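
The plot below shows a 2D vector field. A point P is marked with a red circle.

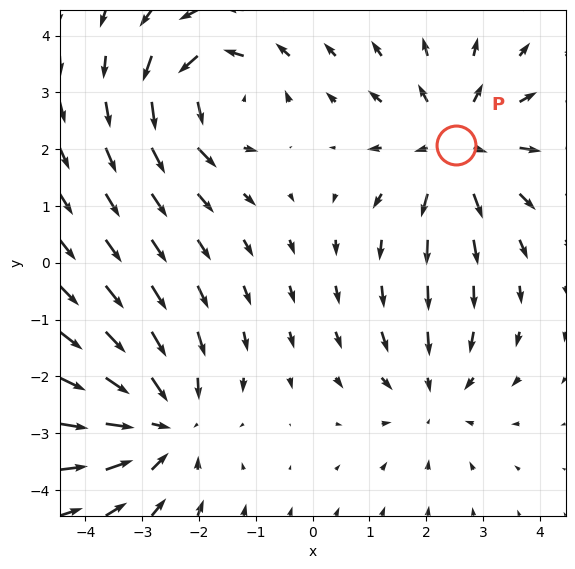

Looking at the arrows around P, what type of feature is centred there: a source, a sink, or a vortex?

source

At P (2.5, 2.1) the arrows spread outward. Divergence about +4, curl ≈0 — positive divergence with near-zero curl is a source.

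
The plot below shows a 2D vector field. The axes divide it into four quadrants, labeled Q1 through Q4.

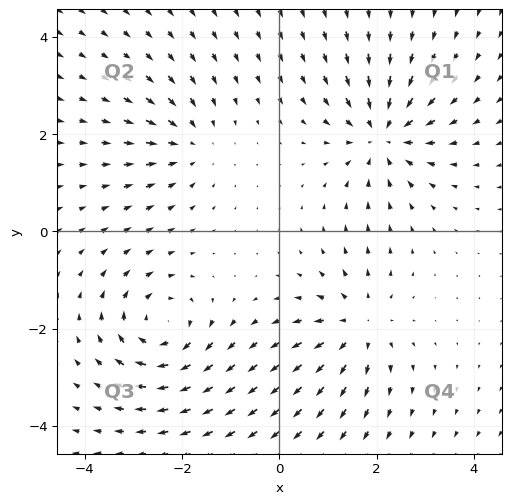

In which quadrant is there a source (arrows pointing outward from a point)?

Q4

The source sits at approximately (1.6, -1.9), which lies in quadrant Q4. The divergence there is about +5, positive as expected for a source.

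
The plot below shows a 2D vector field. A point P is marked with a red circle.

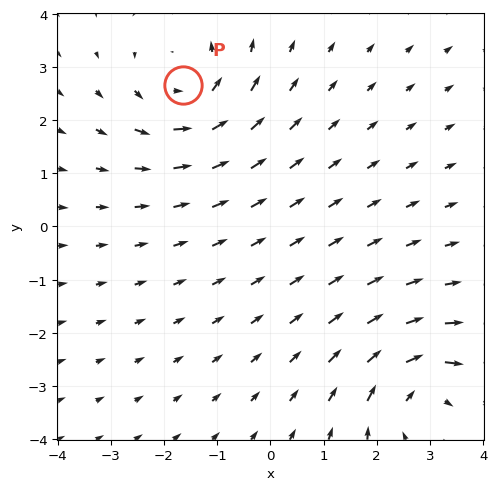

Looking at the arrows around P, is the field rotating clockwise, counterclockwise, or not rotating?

counterclockwise

Near P at (-1.6, 2.7) the arrows circulate counterclockwise. The curl (z-component) there is about +3; positive curl means counterclockwise rotation.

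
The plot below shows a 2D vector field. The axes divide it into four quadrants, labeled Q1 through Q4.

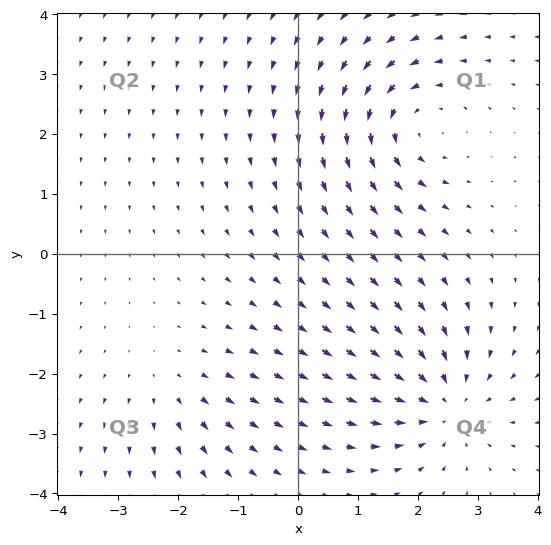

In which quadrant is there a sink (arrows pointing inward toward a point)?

The sink sits at approximately (2.4, -2.5), which lies in quadrant Q4. The divergence there is about -5, negative as expected for a sink.

Q4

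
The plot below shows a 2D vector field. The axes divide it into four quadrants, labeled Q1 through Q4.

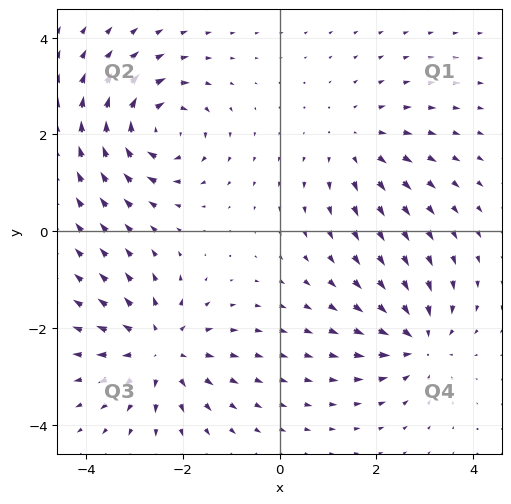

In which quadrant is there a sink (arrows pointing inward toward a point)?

The sink sits at approximately (2.9, -2.3), which lies in quadrant Q4. The divergence there is about -5, negative as expected for a sink.

Q4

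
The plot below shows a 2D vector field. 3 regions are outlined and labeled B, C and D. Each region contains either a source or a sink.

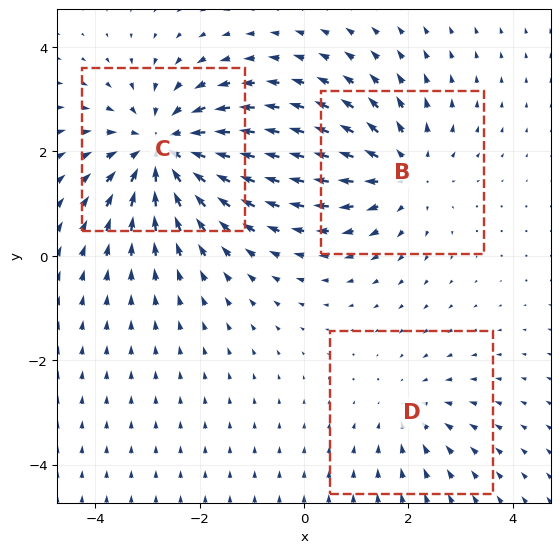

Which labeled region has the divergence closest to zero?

D

Divergence at each region's feature centre — B: about +3, C: about -4, D: about -2. Region D is closest to zero.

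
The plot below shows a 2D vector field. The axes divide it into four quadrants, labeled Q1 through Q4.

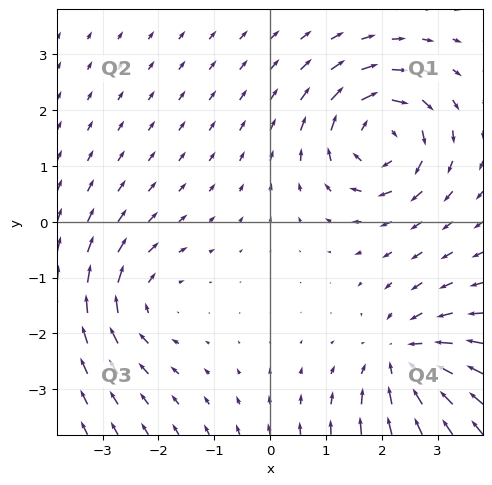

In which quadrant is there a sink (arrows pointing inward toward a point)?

Q4

The sink sits at approximately (2.4, -2.5), which lies in quadrant Q4. The divergence there is about -4, negative as expected for a sink.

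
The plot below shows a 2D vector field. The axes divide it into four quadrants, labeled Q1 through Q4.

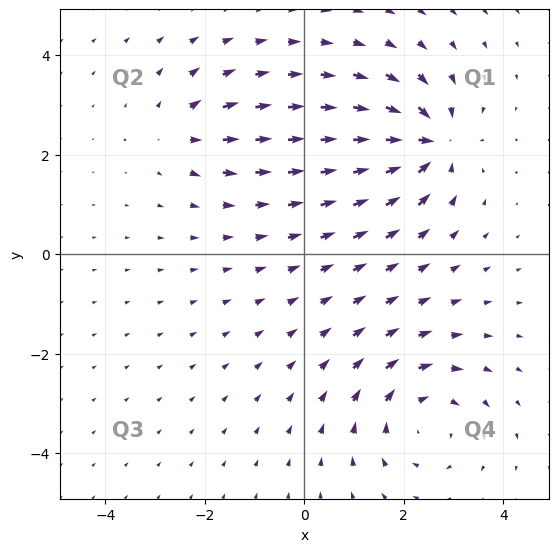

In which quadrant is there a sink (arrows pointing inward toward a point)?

Q1

The sink sits at approximately (2.5, 2.2), which lies in quadrant Q1. The divergence there is about -7, negative as expected for a sink.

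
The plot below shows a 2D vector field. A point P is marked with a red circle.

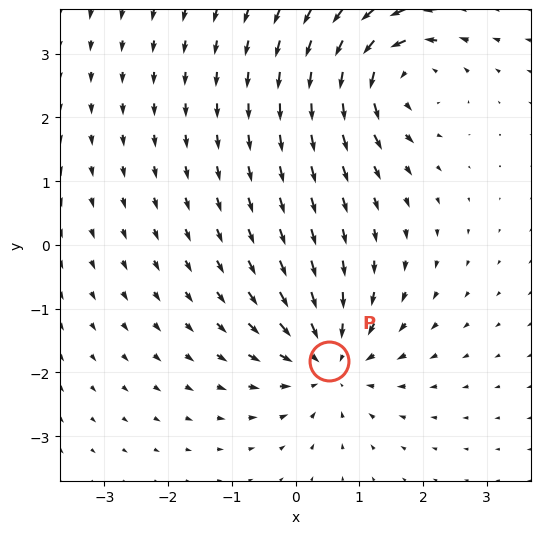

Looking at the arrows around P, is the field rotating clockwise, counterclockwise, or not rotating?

Near P at (0.5, -1.8) the arrows show no circulation. The curl there is ≈0.

not rotating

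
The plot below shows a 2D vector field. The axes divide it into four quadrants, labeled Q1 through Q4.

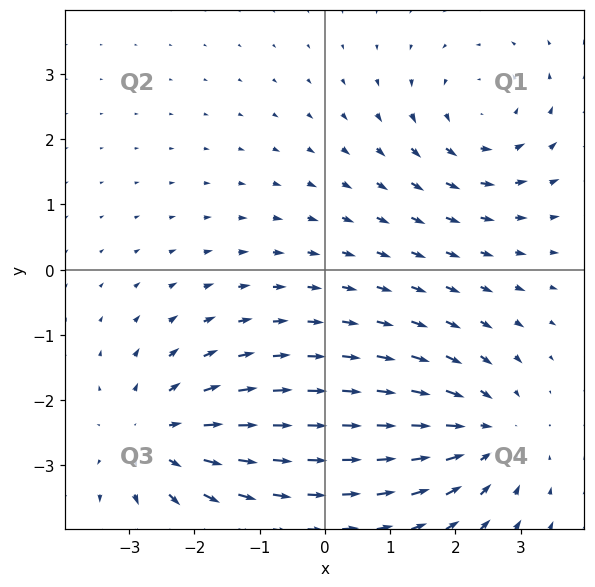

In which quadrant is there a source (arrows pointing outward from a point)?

Q3

The source sits at approximately (-2.6, -2.6), which lies in quadrant Q3. The divergence there is about +4, positive as expected for a source.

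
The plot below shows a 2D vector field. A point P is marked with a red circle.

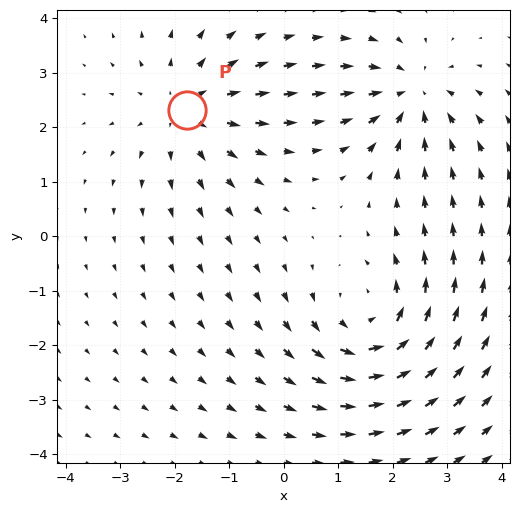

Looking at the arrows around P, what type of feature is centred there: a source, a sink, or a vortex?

At P (-1.8, 2.3) the arrows spread outward. Divergence about +3, curl ≈0 — positive divergence with near-zero curl is a source.

source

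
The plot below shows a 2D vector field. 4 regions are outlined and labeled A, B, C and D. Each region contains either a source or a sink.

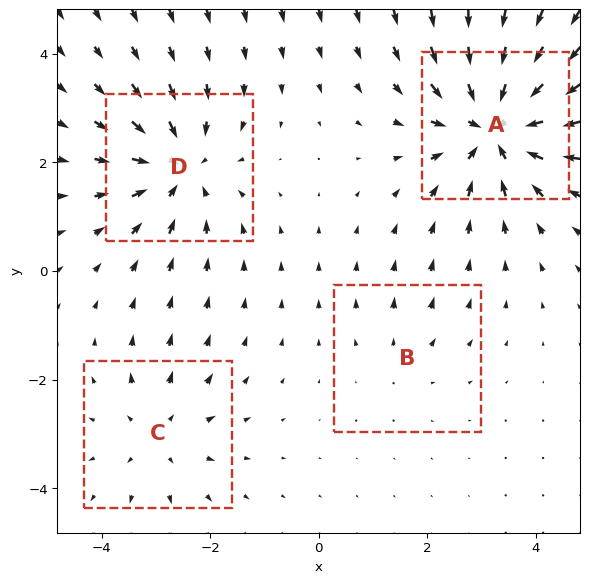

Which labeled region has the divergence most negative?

Divergence at each region's feature centre — A: about -7, B: about +2, C: about +3, D: about -5. Region A is most negative.

A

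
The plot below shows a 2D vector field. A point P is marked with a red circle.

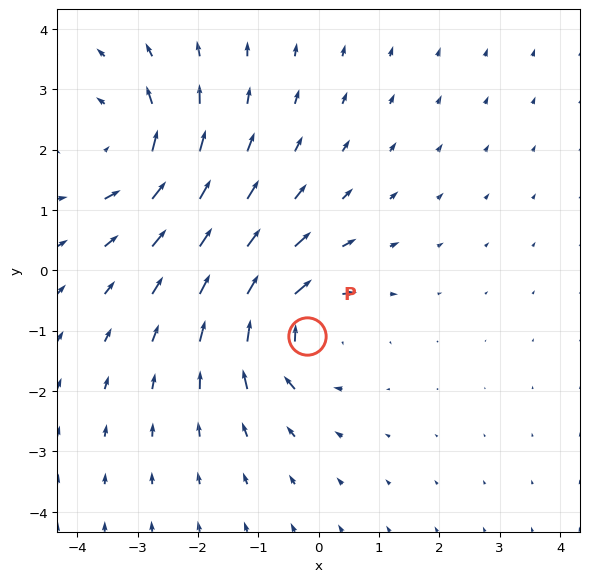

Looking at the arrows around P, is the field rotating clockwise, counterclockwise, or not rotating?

Near P at (-0.2, -1.1) the arrows circulate clockwise. The curl (z-component) there is about -6; negative curl means clockwise rotation.

clockwise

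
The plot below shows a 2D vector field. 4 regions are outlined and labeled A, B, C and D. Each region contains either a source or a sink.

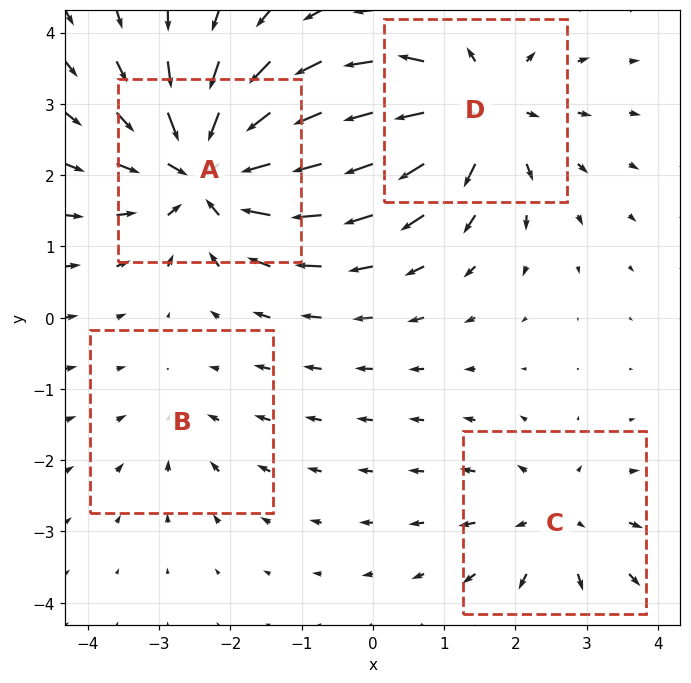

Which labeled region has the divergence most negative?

A

Divergence at each region's feature centre — A: about -7, B: about -2, C: about +4, D: about +6. Region A is most negative.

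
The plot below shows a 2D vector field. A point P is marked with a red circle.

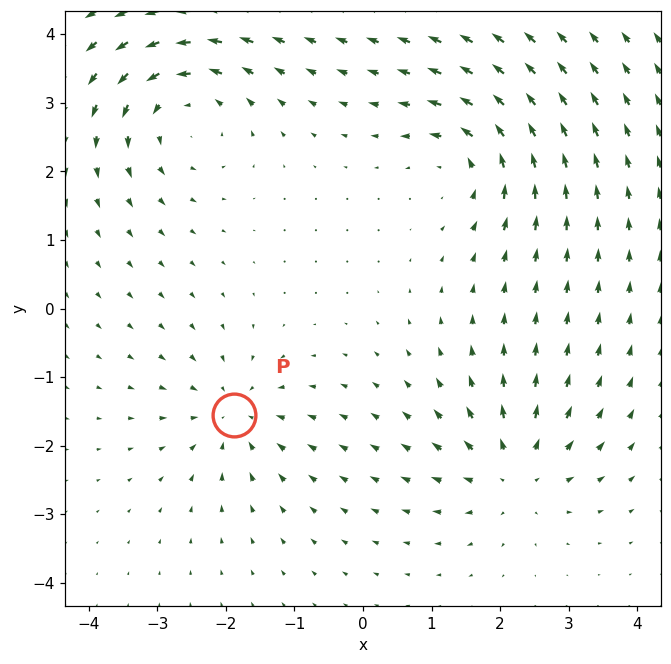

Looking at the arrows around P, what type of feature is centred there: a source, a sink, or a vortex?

At P (-1.9, -1.5) the arrows converge inward. Divergence about -4, curl ≈0 — negative divergence with near-zero curl is a sink.

sink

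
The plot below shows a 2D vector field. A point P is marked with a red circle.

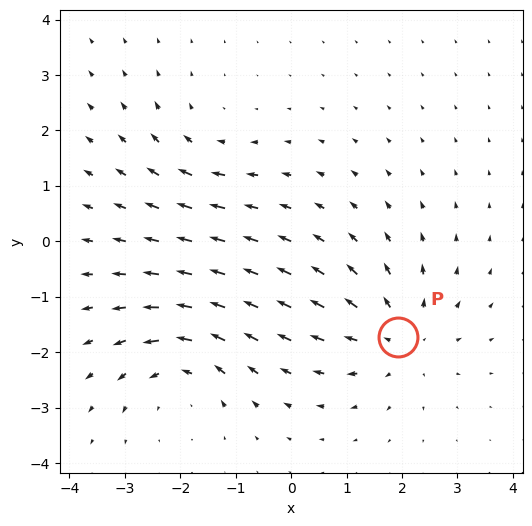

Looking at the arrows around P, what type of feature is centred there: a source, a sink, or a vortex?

At P (1.9, -1.7) the arrows spread outward. Divergence about +4, curl ≈0 — positive divergence with near-zero curl is a source.

source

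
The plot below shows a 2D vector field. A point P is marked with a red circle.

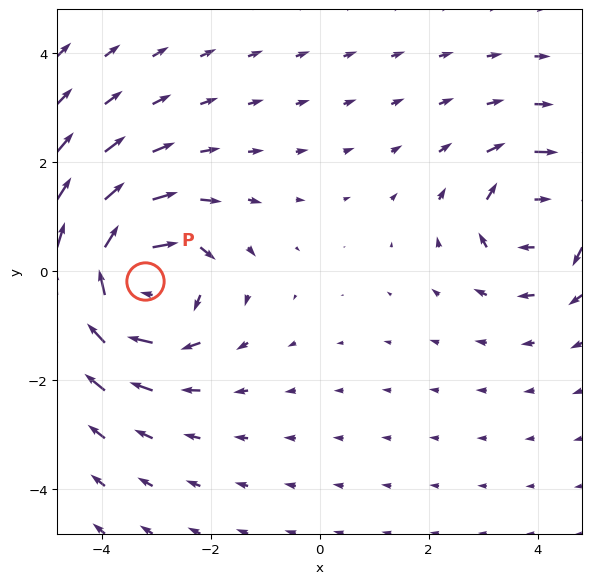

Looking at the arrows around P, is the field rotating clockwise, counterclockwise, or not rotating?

clockwise

Near P at (-3.2, -0.2) the arrows circulate clockwise. The curl (z-component) there is about -5; negative curl means clockwise rotation.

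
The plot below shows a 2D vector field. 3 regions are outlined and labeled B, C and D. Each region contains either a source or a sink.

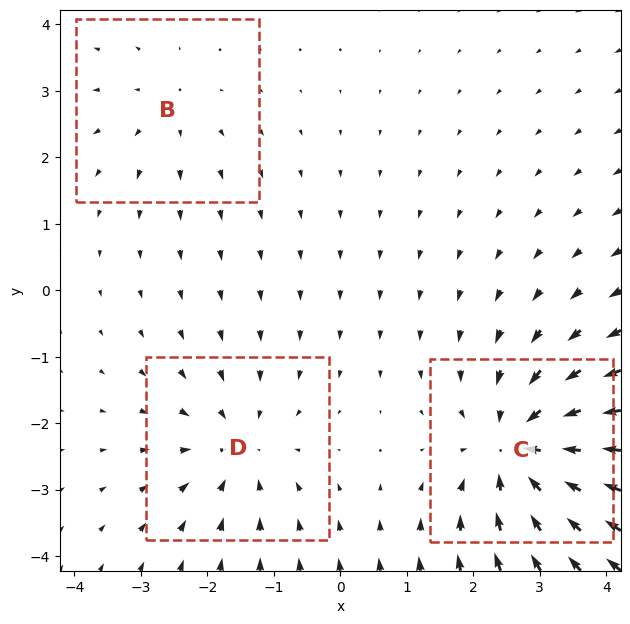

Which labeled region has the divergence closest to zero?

B

Divergence at each region's feature centre — B: about +2, C: about -5, D: about -3. Region B is closest to zero.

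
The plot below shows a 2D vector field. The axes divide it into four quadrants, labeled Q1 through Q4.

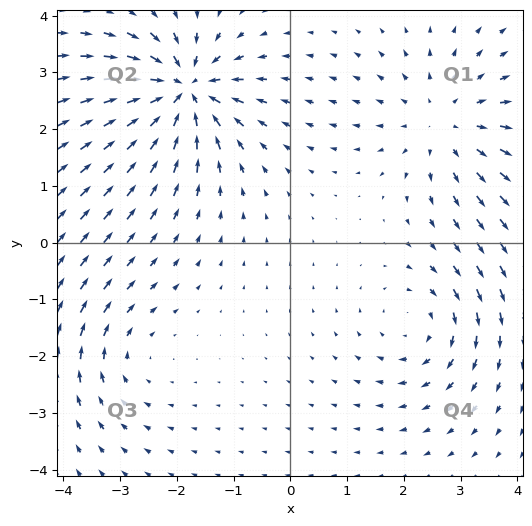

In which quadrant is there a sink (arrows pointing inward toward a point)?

The sink sits at approximately (-1.9, 2.7), which lies in quadrant Q2. The divergence there is about -7, negative as expected for a sink.

Q2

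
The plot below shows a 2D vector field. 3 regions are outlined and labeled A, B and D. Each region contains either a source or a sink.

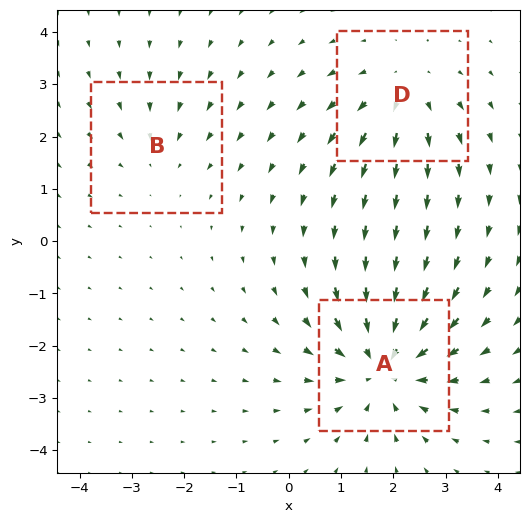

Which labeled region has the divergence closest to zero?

B

Divergence at each region's feature centre — A: about -4, B: about -2, D: about +3. Region B is closest to zero.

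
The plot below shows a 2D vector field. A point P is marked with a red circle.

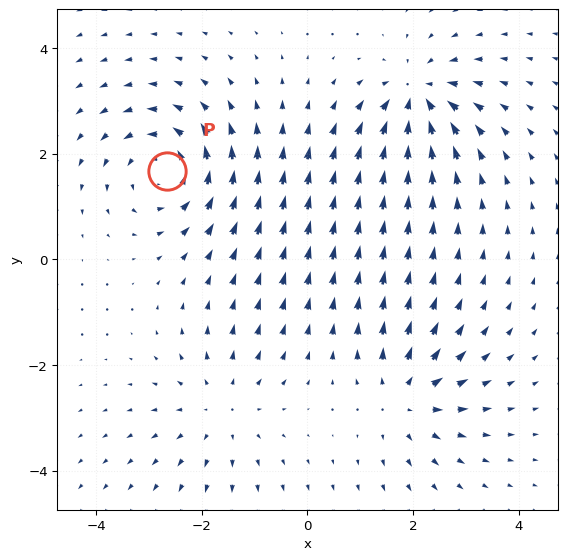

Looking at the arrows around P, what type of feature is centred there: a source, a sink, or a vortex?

vortex

At P (-2.7, 1.7) the arrows circulate counterclockwise. Divergence ≈0, curl about +5 — near-zero divergence with nonzero curl is a vortex.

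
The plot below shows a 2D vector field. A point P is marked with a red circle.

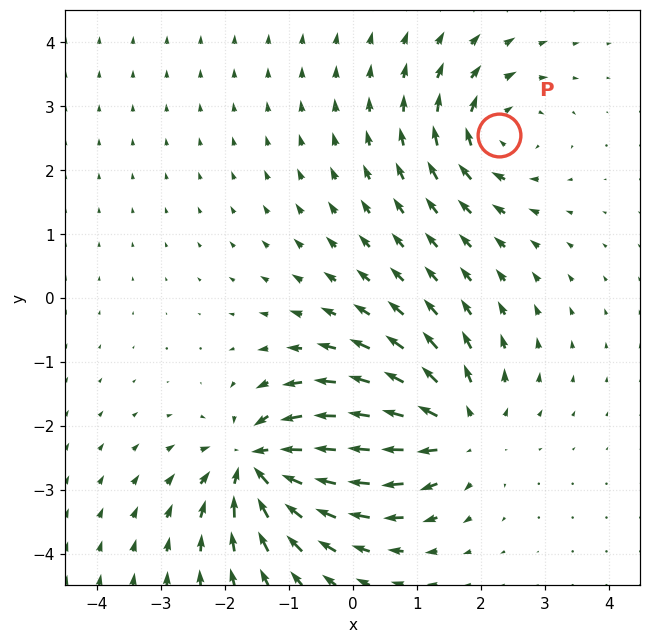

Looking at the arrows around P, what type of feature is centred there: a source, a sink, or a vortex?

vortex

At P (2.3, 2.5) the arrows circulate clockwise. Divergence ≈0, curl about -5 — near-zero divergence with nonzero curl is a vortex.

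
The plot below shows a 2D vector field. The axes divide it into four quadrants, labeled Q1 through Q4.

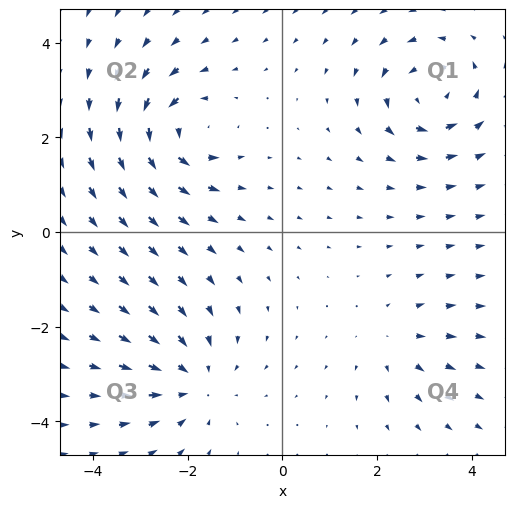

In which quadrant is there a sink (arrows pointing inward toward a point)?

Q3

The sink sits at approximately (-1.9, -3.2), which lies in quadrant Q3. The divergence there is about -4, negative as expected for a sink.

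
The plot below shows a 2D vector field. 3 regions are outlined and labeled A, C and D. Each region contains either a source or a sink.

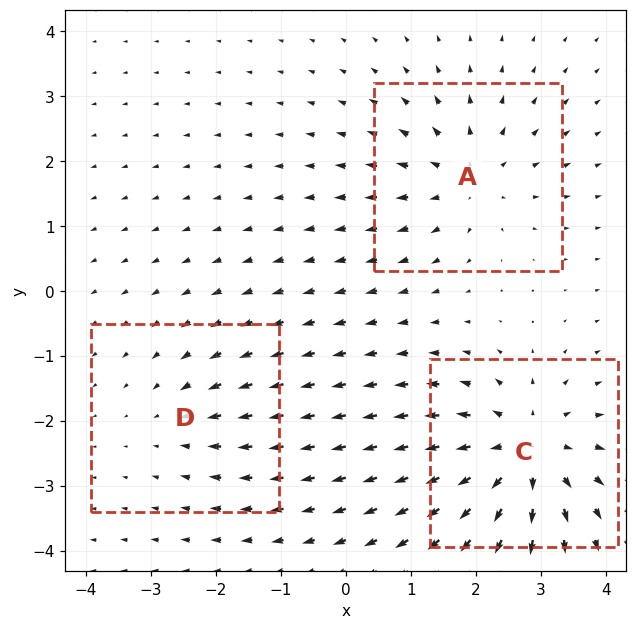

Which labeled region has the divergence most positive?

Divergence at each region's feature centre — A: about +3, C: about +5, D: about -2. Region C is most positive.

C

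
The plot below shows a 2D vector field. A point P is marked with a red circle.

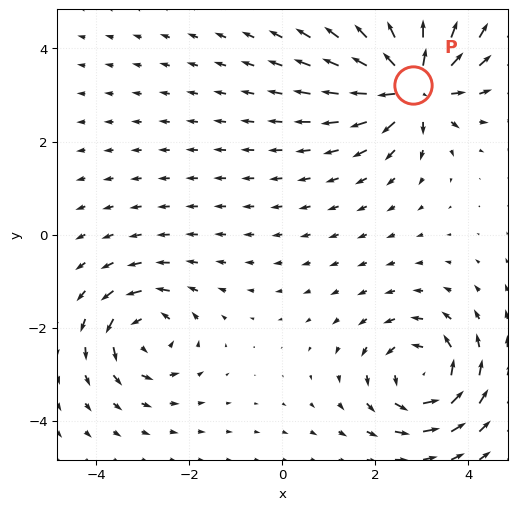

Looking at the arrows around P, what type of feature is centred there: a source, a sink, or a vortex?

At P (2.8, 3.2) the arrows spread outward. Divergence about +6, curl ≈0 — positive divergence with near-zero curl is a source.

source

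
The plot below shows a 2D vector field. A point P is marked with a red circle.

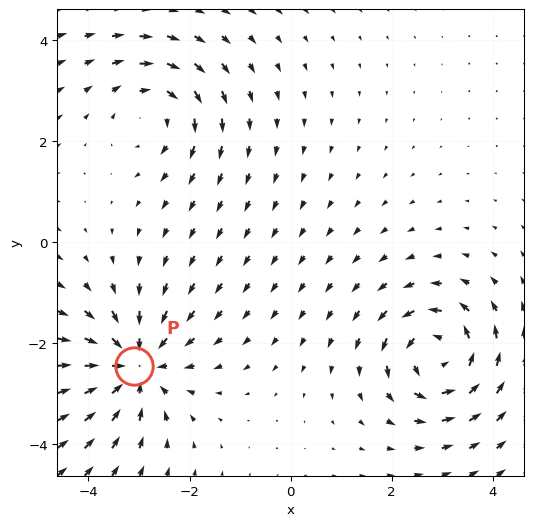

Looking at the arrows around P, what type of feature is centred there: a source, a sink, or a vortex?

At P (-3.1, -2.5) the arrows converge inward. Divergence about -5, curl ≈0 — negative divergence with near-zero curl is a sink.

sink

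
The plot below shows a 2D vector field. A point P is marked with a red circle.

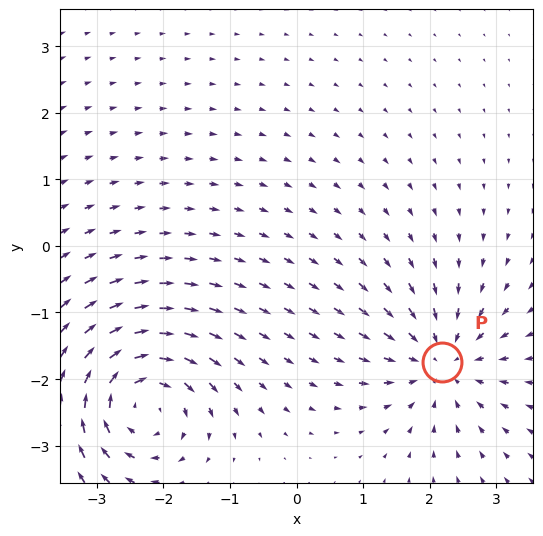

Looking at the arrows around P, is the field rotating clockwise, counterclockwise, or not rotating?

Near P at (2.2, -1.7) the arrows show no circulation. The curl there is ≈0.

not rotating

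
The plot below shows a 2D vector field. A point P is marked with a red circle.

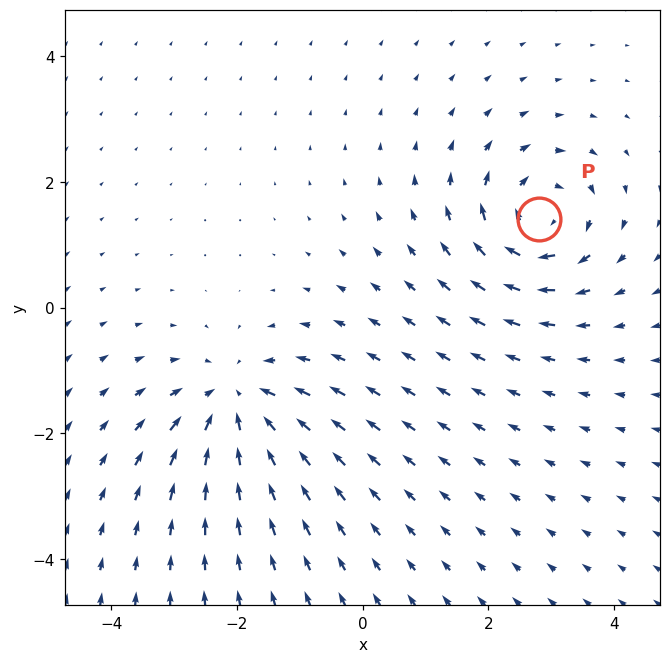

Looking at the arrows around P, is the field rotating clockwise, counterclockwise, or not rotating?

Near P at (2.8, 1.4) the arrows circulate clockwise. The curl (z-component) there is about -4; negative curl means clockwise rotation.

clockwise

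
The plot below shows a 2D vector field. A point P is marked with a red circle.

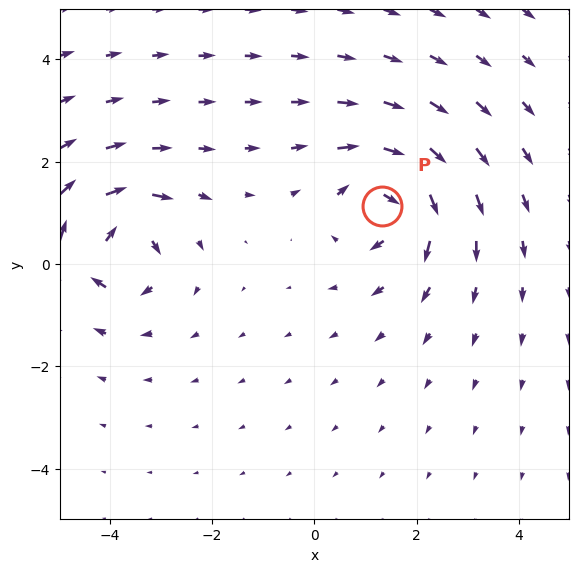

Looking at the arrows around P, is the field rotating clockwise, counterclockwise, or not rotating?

Near P at (1.3, 1.1) the arrows circulate clockwise. The curl (z-component) there is about -5; negative curl means clockwise rotation.

clockwise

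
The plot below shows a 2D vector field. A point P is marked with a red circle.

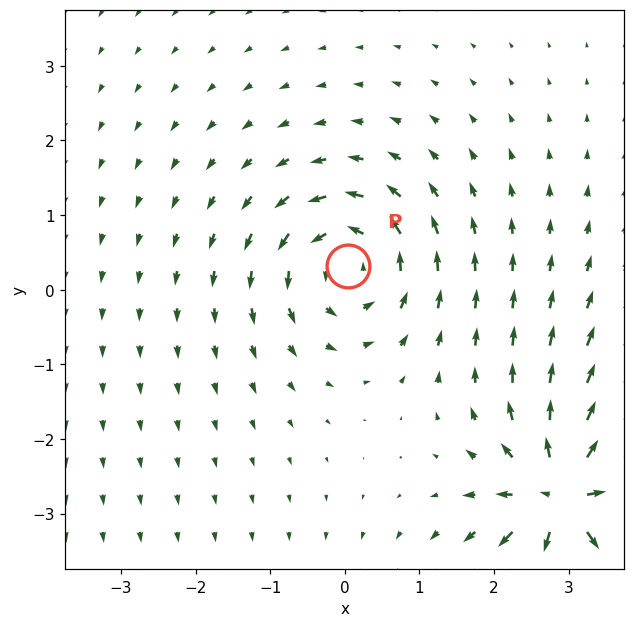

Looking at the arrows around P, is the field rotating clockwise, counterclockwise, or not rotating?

Near P at (0.0, 0.3) the arrows circulate counterclockwise. The curl (z-component) there is about +4; positive curl means counterclockwise rotation.

counterclockwise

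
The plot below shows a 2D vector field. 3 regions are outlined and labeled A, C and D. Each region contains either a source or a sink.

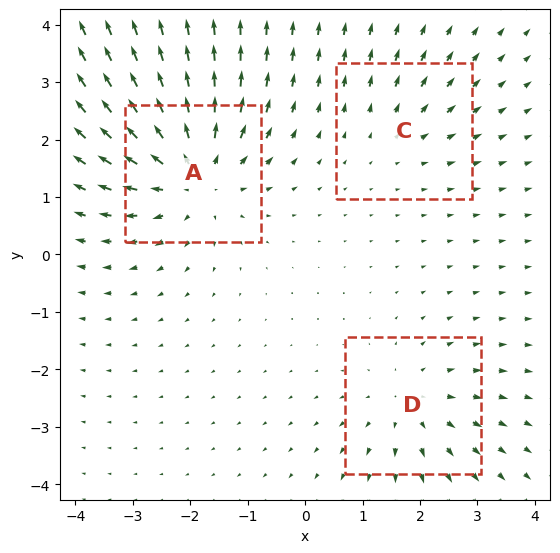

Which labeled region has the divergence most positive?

A

Divergence at each region's feature centre — A: about +5, C: about +2, D: about +3. Region A is most positive.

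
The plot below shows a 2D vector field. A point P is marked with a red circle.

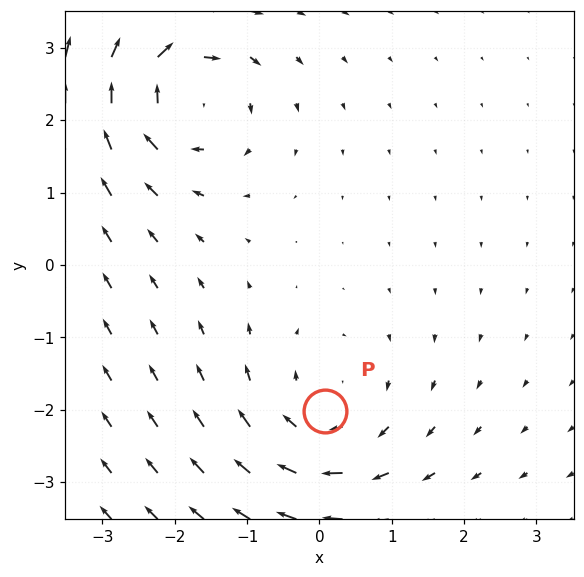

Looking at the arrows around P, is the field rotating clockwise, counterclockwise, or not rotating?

Near P at (0.1, -2.0) the arrows circulate clockwise. The curl (z-component) there is about -3; negative curl means clockwise rotation.

clockwise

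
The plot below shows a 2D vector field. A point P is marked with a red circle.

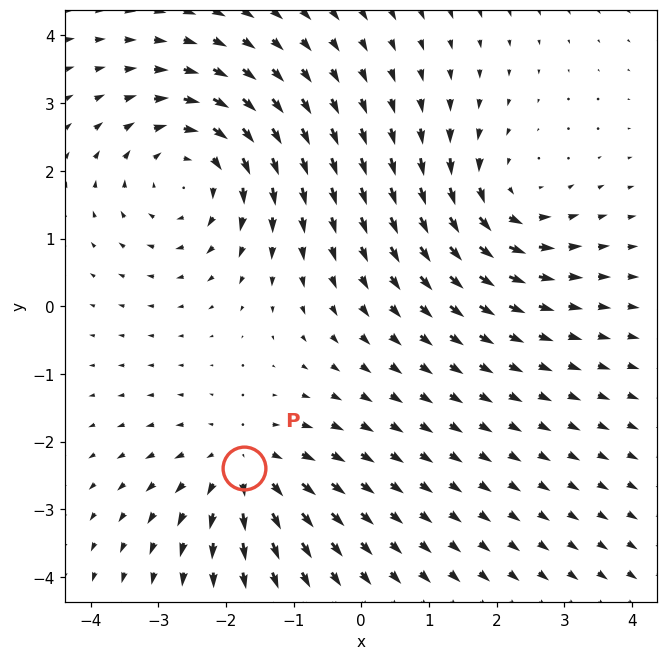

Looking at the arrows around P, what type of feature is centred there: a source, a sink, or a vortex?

At P (-1.7, -2.4) the arrows spread outward. Divergence about +3, curl ≈0 — positive divergence with near-zero curl is a source.

source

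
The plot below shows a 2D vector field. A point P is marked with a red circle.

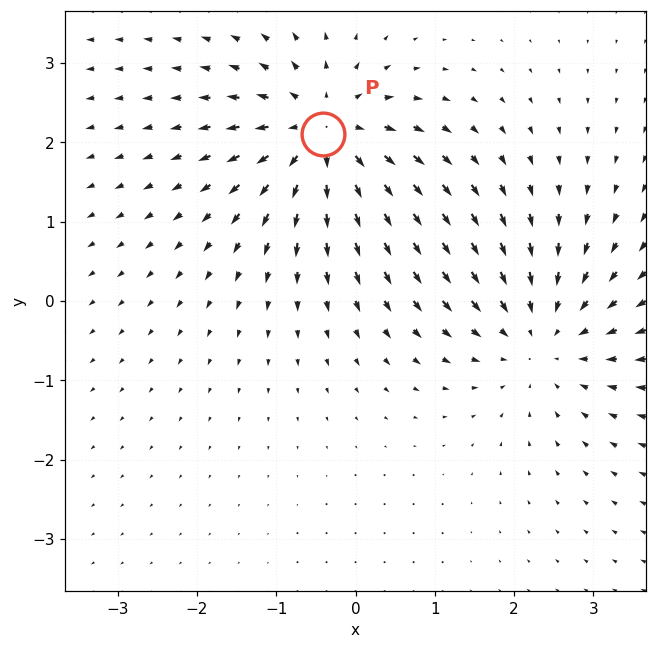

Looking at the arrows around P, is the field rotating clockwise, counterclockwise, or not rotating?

Near P at (-0.4, 2.1) the arrows show no circulation. The curl there is ≈0.

not rotating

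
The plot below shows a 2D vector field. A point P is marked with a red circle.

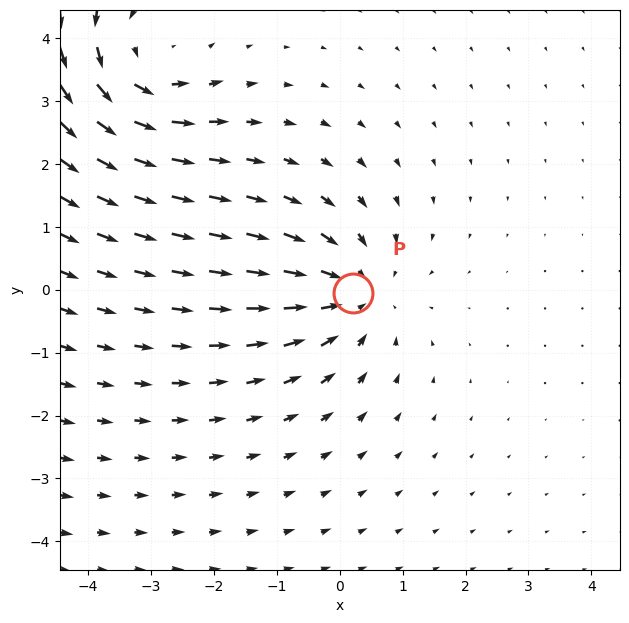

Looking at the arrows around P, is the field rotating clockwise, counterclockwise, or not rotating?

Near P at (0.2, -0.1) the arrows show no circulation. The curl there is ≈0.

not rotating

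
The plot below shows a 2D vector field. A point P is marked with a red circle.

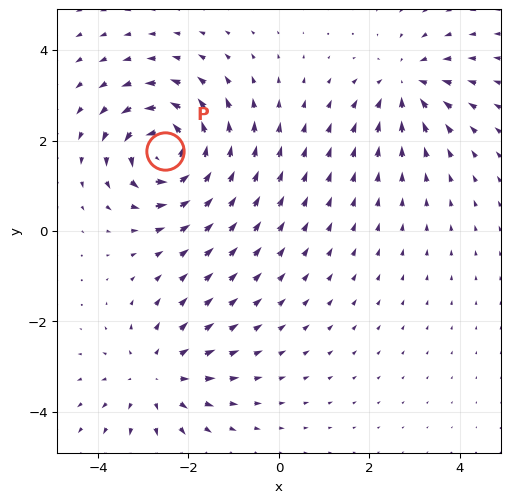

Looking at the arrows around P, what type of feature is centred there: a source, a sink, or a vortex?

At P (-2.5, 1.8) the arrows circulate counterclockwise. Divergence ≈0, curl about +6 — near-zero divergence with nonzero curl is a vortex.

vortex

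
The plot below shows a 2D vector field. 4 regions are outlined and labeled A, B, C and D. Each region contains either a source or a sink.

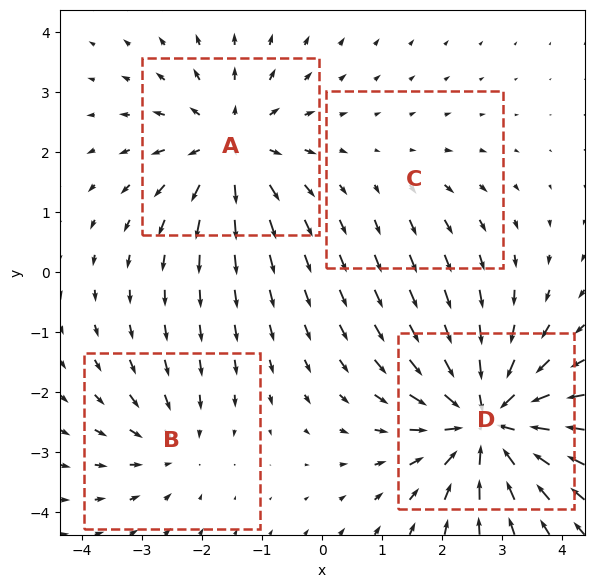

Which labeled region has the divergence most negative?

Divergence at each region's feature centre — A: about +5, B: about -3, C: about +2, D: about -7. Region D is most negative.

D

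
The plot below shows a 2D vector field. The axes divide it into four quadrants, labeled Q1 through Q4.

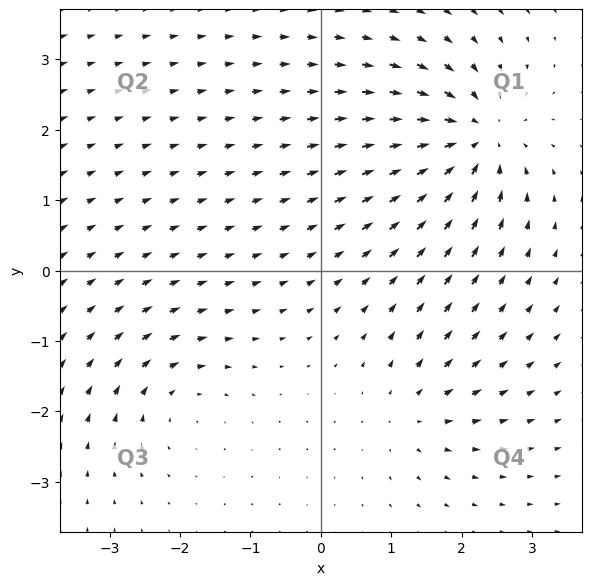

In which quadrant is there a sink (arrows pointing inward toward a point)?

Q1

The sink sits at approximately (2.2, 1.9), which lies in quadrant Q1. The divergence there is about -7, negative as expected for a sink.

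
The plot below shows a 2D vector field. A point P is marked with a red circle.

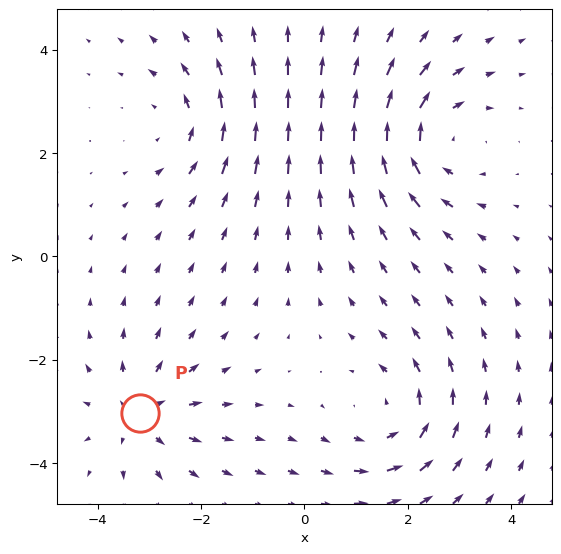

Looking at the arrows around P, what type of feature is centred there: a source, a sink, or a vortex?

source

At P (-3.2, -3.0) the arrows spread outward. Divergence about +3, curl ≈0 — positive divergence with near-zero curl is a source.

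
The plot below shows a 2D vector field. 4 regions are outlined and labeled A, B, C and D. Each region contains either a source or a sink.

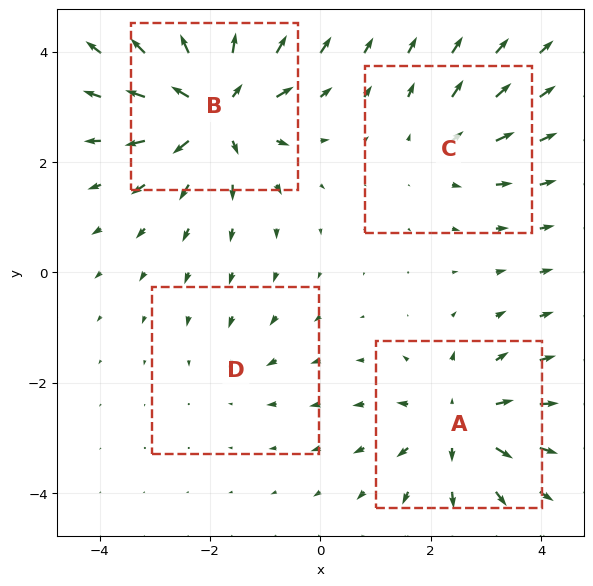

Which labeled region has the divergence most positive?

B

Divergence at each region's feature centre — A: about +5, B: about +8, C: about +3, D: about -2. Region B is most positive.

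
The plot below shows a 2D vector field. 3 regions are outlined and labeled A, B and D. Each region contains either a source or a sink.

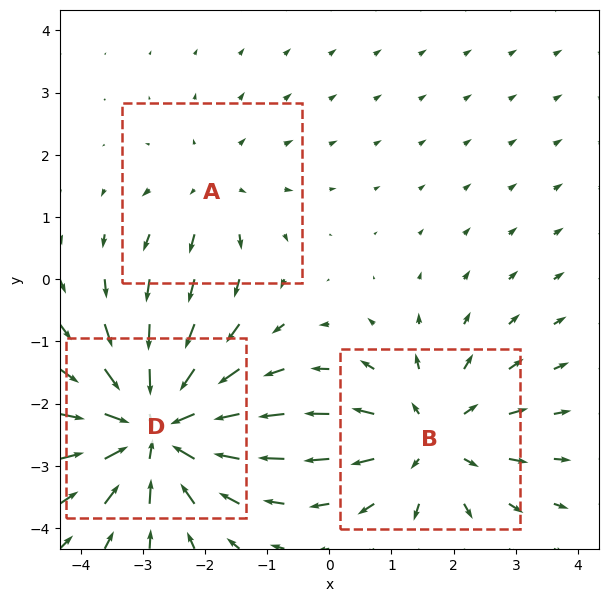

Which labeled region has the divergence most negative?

D

Divergence at each region's feature centre — A: about +2, B: about +3, D: about -4. Region D is most negative.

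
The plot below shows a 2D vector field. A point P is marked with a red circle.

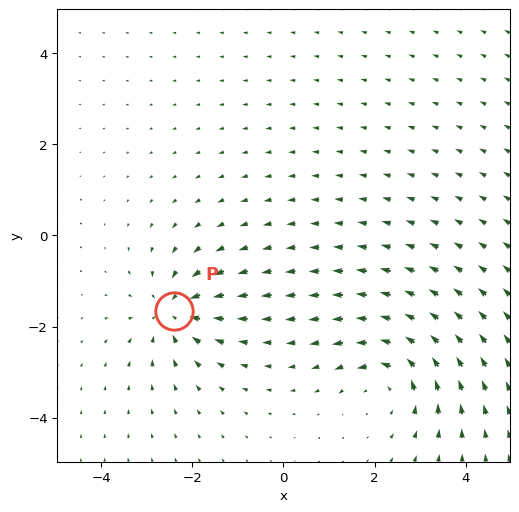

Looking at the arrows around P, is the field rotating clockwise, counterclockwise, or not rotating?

not rotating

Near P at (-2.4, -1.7) the arrows show no circulation. The curl there is ≈0.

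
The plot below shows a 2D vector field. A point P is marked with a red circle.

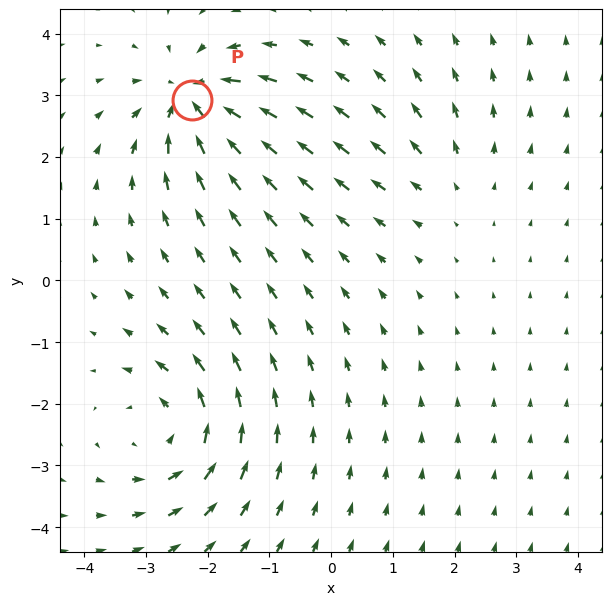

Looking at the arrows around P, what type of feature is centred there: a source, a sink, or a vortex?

At P (-2.3, 2.9) the arrows converge inward. Divergence about -7, curl ≈0 — negative divergence with near-zero curl is a sink.

sink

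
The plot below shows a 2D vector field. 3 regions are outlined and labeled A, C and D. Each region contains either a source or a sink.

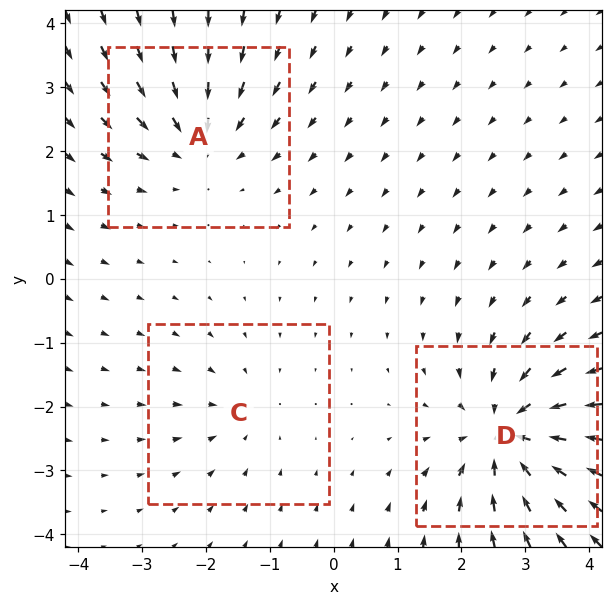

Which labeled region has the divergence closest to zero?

Divergence at each region's feature centre — A: about -3, C: about -2, D: about -5. Region C is closest to zero.

C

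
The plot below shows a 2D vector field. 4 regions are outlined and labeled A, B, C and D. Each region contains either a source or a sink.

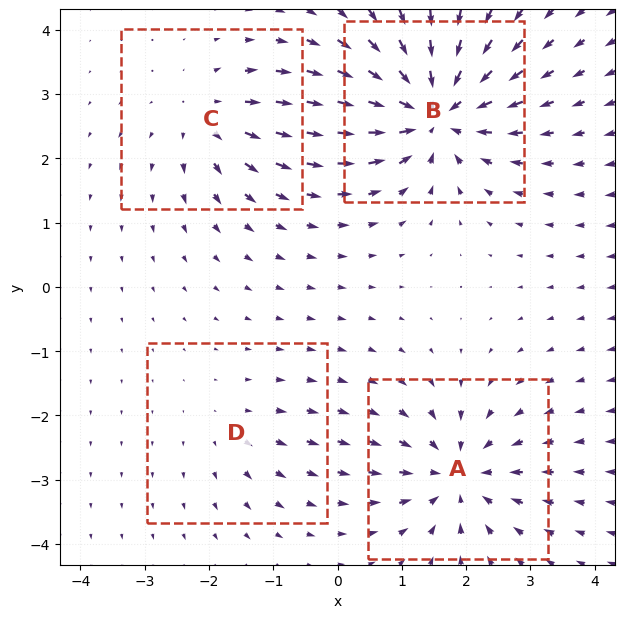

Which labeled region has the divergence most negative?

B

Divergence at each region's feature centre — A: about -6, B: about -8, C: about +4, D: about +2. Region B is most negative.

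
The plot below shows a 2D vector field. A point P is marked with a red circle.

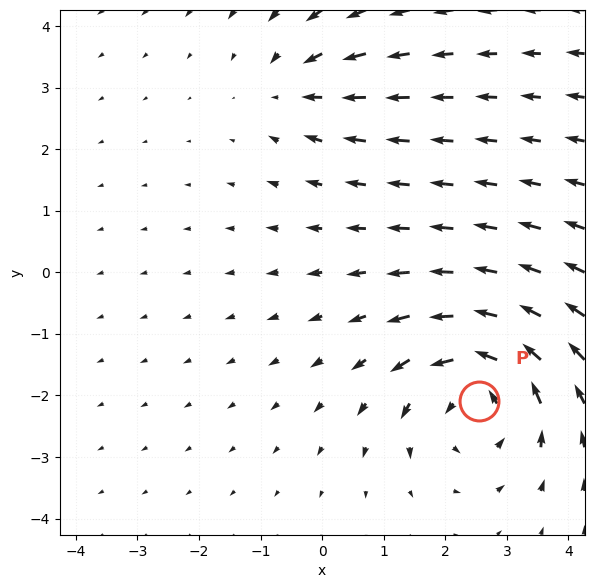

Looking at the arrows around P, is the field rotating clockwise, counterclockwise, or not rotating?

counterclockwise

Near P at (2.5, -2.1) the arrows circulate counterclockwise. The curl (z-component) there is about +5; positive curl means counterclockwise rotation.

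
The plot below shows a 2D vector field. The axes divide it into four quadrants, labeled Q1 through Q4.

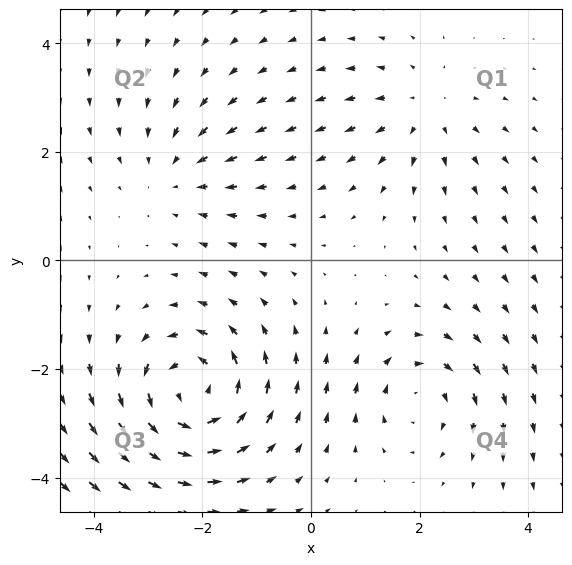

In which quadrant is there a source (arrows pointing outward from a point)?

The source sits at approximately (2.1, 2.8), which lies in quadrant Q1. The divergence there is about +3, positive as expected for a source.

Q1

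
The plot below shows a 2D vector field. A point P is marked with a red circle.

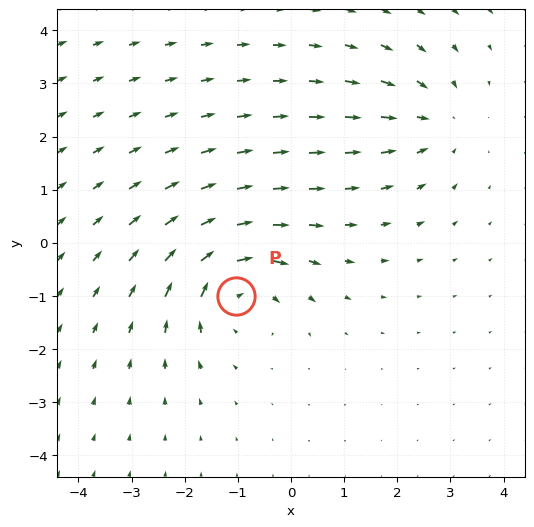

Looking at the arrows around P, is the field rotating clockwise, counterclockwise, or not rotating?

Near P at (-1.0, -1.0) the arrows circulate clockwise. The curl (z-component) there is about -4; negative curl means clockwise rotation.

clockwise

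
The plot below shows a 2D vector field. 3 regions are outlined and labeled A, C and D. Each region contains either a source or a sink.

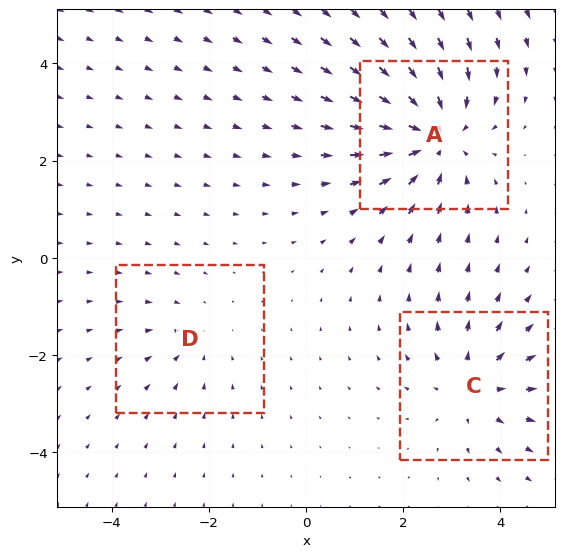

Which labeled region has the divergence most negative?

Divergence at each region's feature centre — A: about -5, C: about +3, D: about -2. Region A is most negative.

A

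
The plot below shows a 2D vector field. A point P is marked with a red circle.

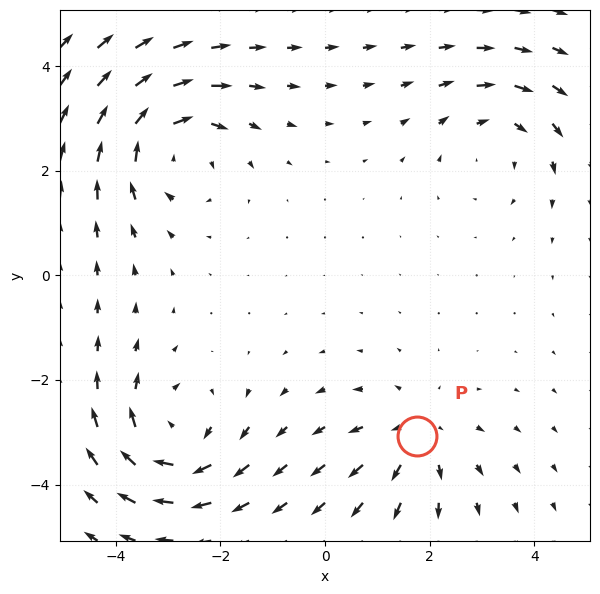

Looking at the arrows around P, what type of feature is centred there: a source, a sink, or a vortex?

source

At P (1.8, -3.1) the arrows spread outward. Divergence about +3, curl ≈0 — positive divergence with near-zero curl is a source.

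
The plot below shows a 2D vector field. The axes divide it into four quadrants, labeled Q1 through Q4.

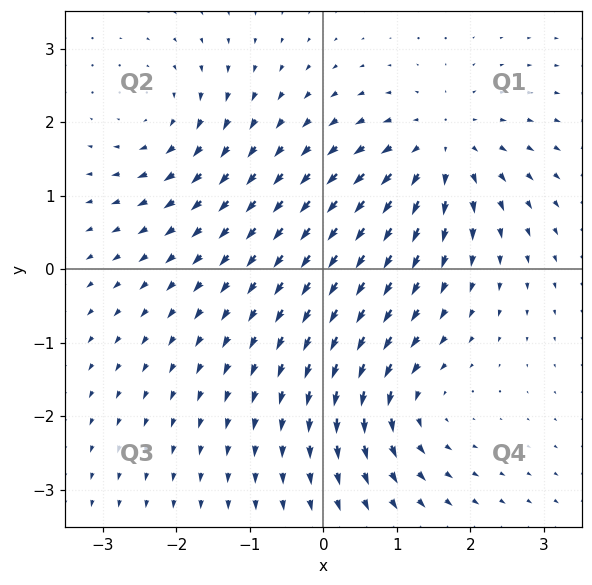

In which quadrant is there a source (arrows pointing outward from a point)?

Q1

The source sits at approximately (1.6, 1.6), which lies in quadrant Q1. The divergence there is about +4, positive as expected for a source.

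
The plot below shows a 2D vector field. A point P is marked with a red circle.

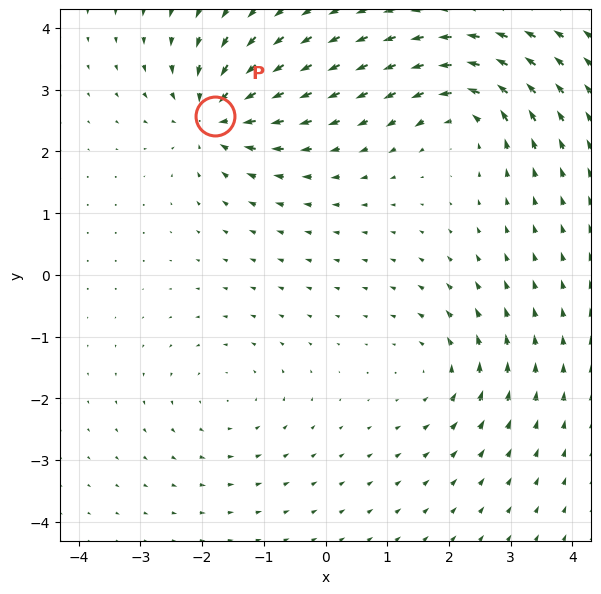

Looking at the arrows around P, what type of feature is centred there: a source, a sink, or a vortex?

sink

At P (-1.8, 2.6) the arrows converge inward. Divergence about -7, curl ≈0 — negative divergence with near-zero curl is a sink.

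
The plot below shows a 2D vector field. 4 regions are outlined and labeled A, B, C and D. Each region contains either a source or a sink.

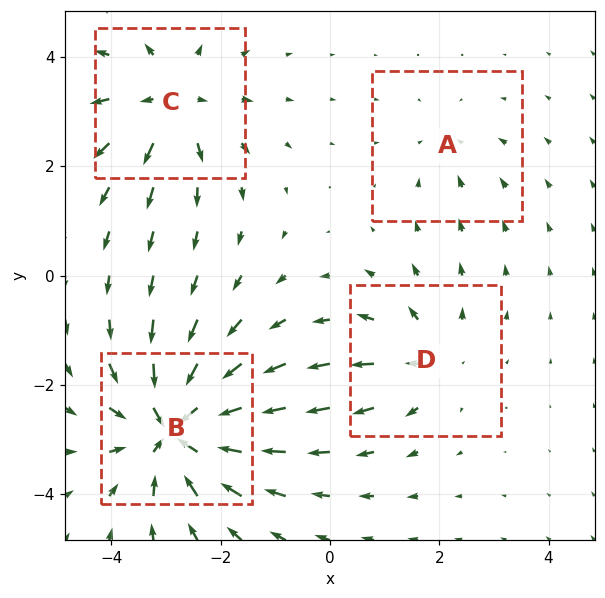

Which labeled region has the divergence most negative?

B

Divergence at each region's feature centre — A: about -2, B: about -8, C: about +5, D: about +4. Region B is most negative.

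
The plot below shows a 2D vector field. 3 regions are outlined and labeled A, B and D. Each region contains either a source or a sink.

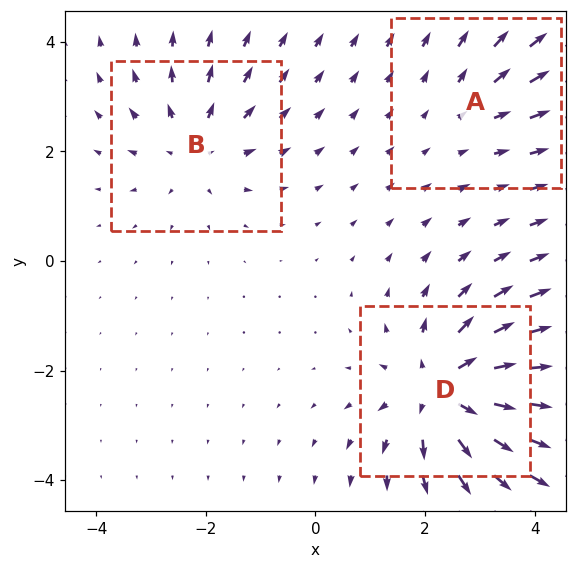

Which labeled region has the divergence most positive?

Divergence at each region's feature centre — A: about +2, B: about +3, D: about +5. Region D is most positive.

D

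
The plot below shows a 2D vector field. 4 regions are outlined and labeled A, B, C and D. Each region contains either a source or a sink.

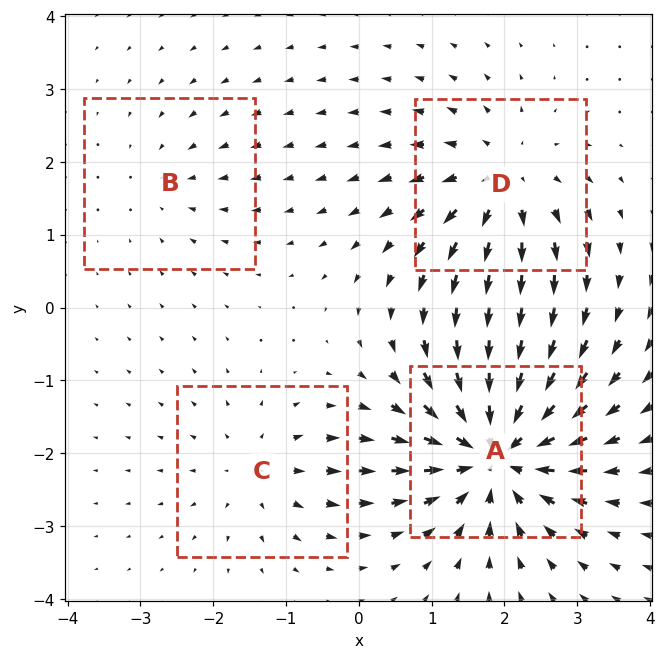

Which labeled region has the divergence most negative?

A

Divergence at each region's feature centre — A: about -8, B: about -2, C: about +3, D: about +5. Region A is most negative.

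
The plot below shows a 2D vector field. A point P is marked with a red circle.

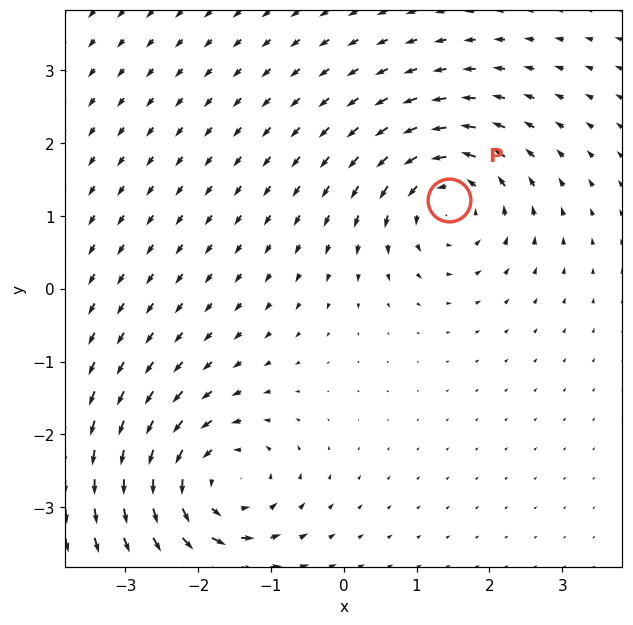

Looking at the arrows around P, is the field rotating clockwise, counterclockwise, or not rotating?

counterclockwise

Near P at (1.4, 1.2) the arrows circulate counterclockwise. The curl (z-component) there is about +5; positive curl means counterclockwise rotation.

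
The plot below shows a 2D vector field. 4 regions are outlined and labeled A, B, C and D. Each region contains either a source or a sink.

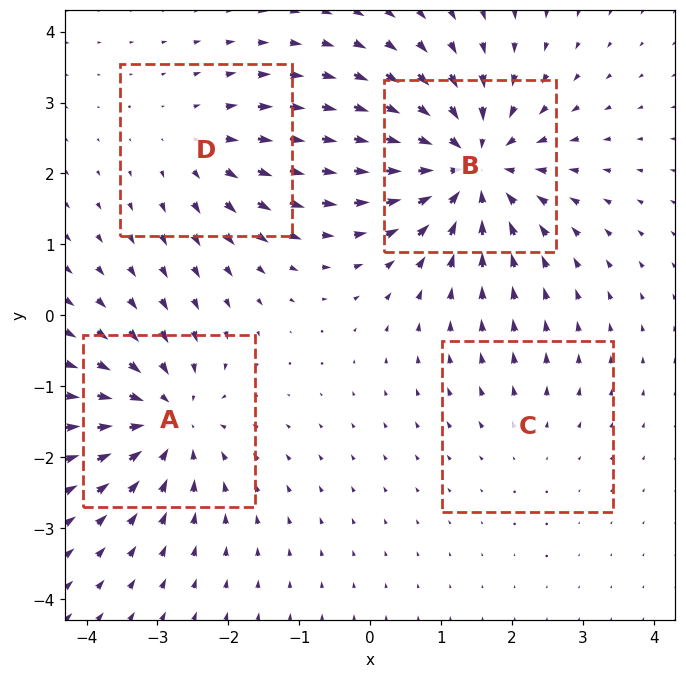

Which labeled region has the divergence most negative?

B

Divergence at each region's feature centre — A: about -6, B: about -7, C: about +2, D: about +3. Region B is most negative.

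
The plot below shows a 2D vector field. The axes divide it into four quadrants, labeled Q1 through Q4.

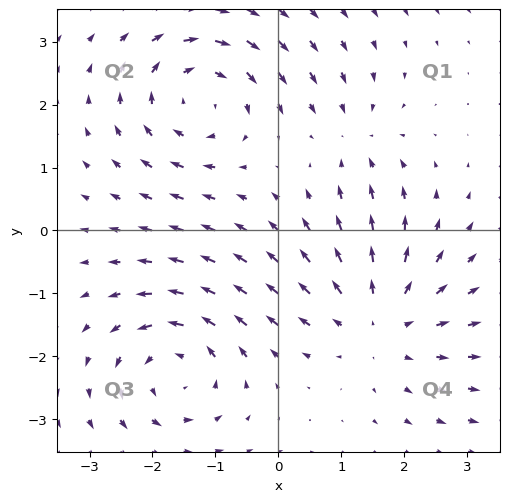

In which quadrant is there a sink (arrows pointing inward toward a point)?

The sink sits at approximately (1.2, 1.4), which lies in quadrant Q1. The divergence there is about -3, negative as expected for a sink.

Q1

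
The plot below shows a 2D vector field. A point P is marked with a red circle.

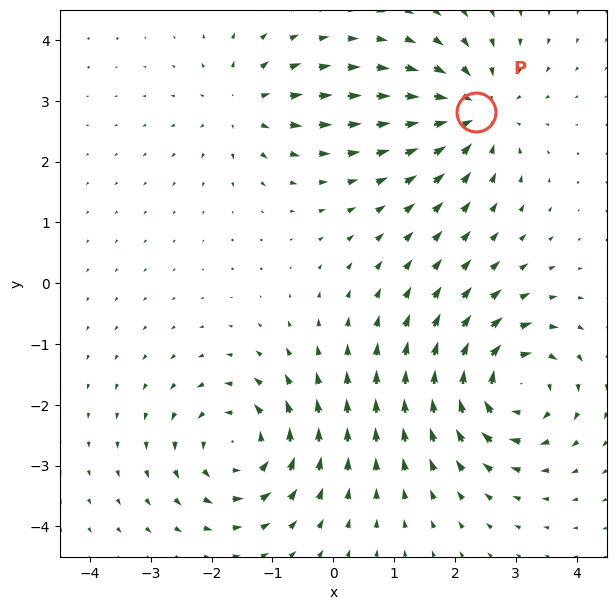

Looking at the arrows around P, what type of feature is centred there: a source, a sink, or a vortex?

At P (2.3, 2.8) the arrows converge inward. Divergence about -5, curl ≈0 — negative divergence with near-zero curl is a sink.

sink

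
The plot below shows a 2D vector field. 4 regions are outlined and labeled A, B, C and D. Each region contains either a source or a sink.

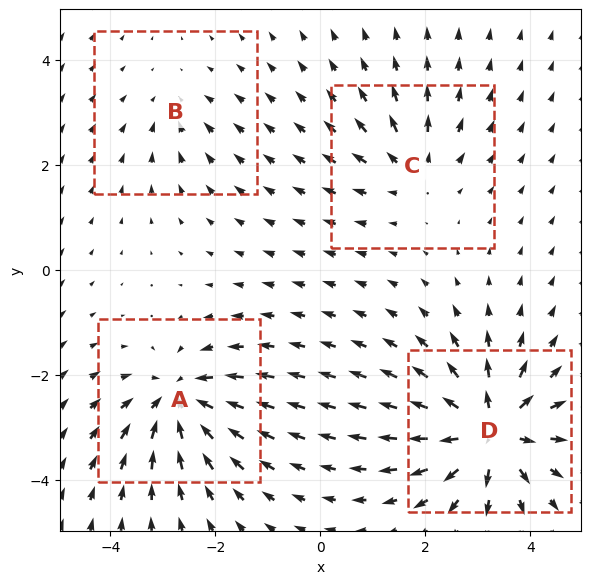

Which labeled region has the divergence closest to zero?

B

Divergence at each region's feature centre — A: about -6, B: about -3, C: about +4, D: about +8. Region B is closest to zero.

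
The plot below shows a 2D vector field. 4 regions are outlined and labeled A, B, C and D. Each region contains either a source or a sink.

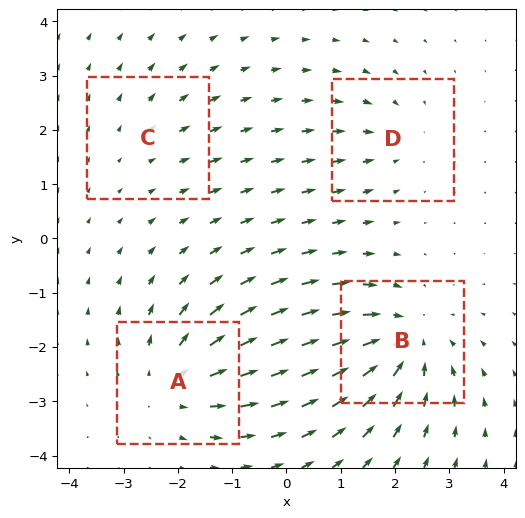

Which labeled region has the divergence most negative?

B

Divergence at each region's feature centre — A: about +5, B: about -6, C: about +2, D: about -3. Region B is most negative.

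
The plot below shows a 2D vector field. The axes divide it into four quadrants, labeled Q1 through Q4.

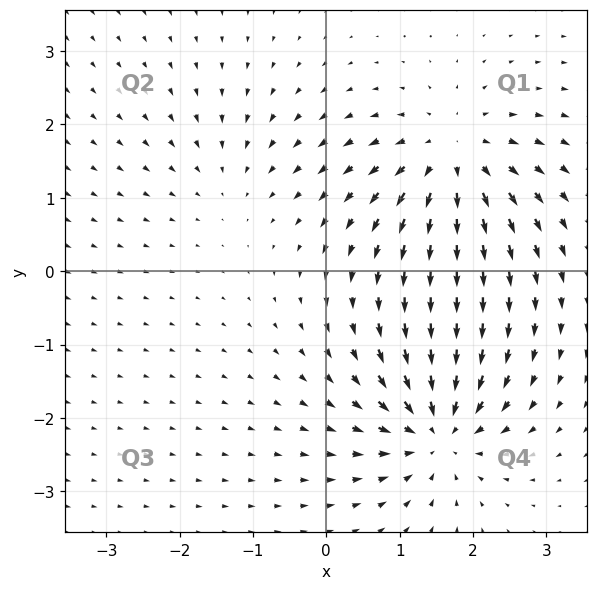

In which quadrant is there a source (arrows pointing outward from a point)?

The source sits at approximately (1.7, 1.6), which lies in quadrant Q1. The divergence there is about +6, positive as expected for a source.

Q1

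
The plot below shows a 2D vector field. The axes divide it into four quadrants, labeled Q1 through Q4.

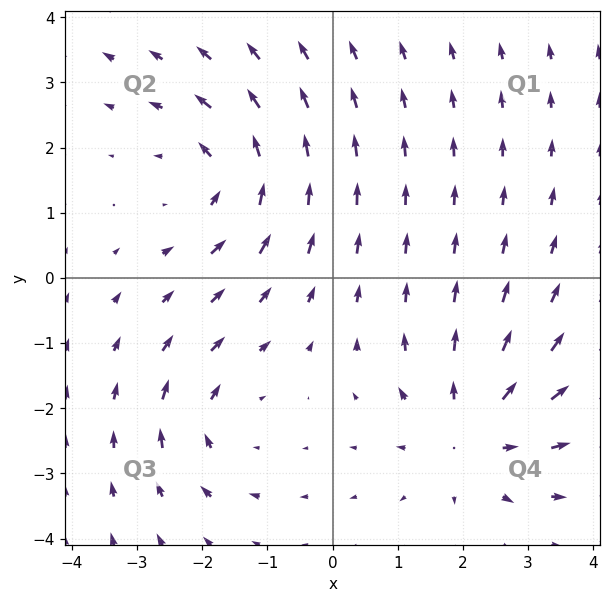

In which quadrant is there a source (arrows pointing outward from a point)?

The source sits at approximately (2.1, -2.4), which lies in quadrant Q4. The divergence there is about +4, positive as expected for a source.

Q4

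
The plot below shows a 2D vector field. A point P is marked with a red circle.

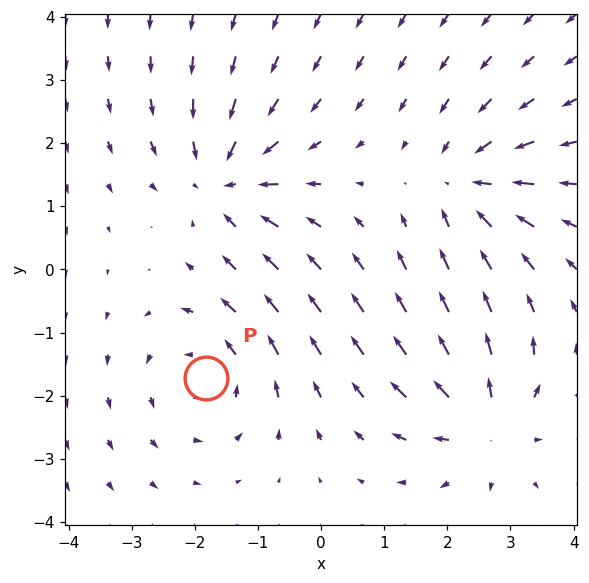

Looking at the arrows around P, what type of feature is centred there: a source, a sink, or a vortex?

vortex

At P (-1.8, -1.7) the arrows circulate counterclockwise. Divergence ≈0, curl about +3 — near-zero divergence with nonzero curl is a vortex.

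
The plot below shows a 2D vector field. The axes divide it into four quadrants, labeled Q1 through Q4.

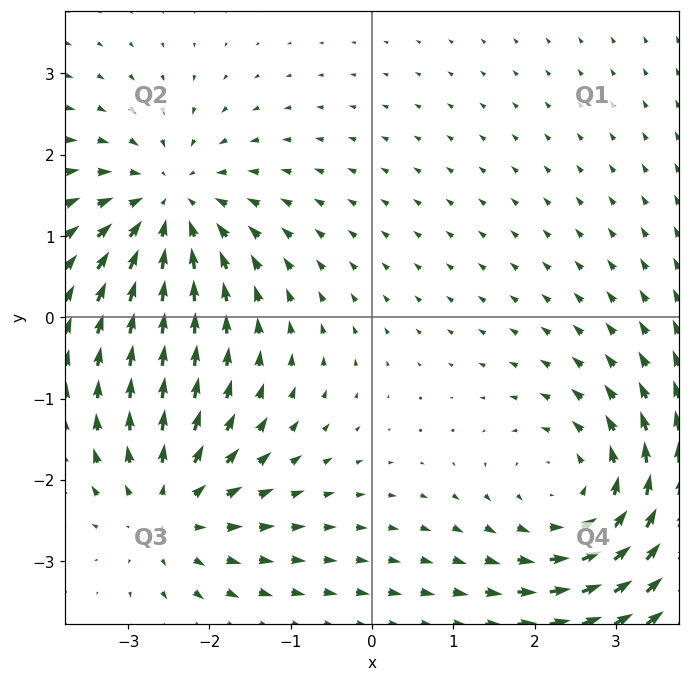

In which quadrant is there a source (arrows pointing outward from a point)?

The source sits at approximately (-2.5, -2.4), which lies in quadrant Q3. The divergence there is about +3, positive as expected for a source.

Q3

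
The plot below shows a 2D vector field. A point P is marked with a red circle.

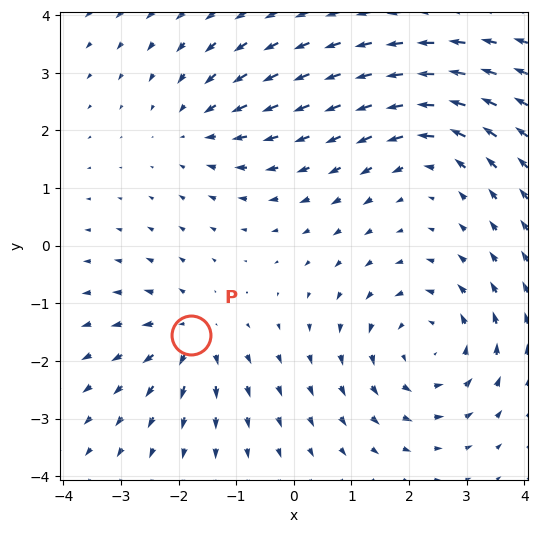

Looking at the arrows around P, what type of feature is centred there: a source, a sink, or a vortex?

source

At P (-1.8, -1.6) the arrows spread outward. Divergence about +4, curl ≈0 — positive divergence with near-zero curl is a source.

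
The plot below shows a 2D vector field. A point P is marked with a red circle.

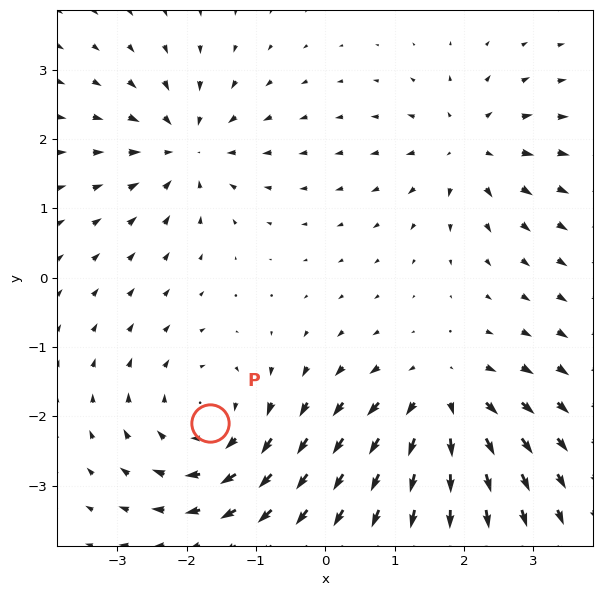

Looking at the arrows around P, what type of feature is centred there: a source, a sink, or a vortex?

vortex

At P (-1.7, -2.1) the arrows circulate clockwise. Divergence ≈0, curl about -4 — near-zero divergence with nonzero curl is a vortex.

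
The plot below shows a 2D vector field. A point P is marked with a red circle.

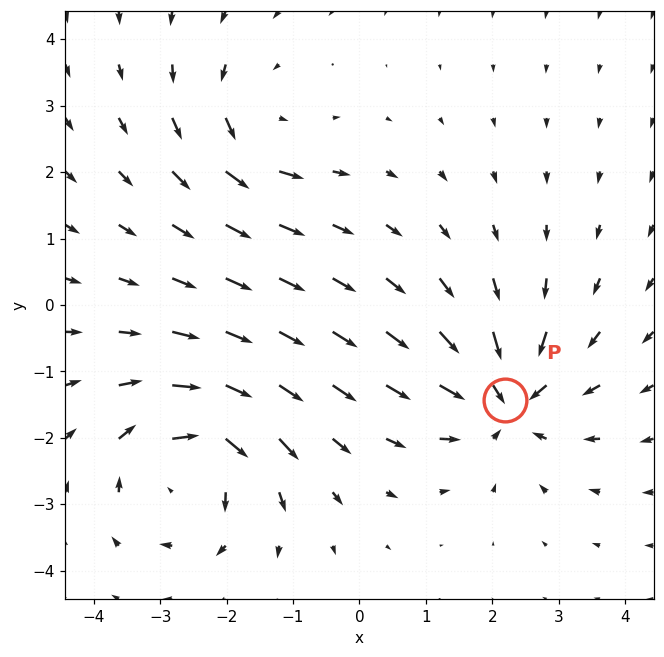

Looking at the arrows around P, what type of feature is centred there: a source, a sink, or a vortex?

sink

At P (2.2, -1.4) the arrows converge inward. Divergence about -4, curl ≈0 — negative divergence with near-zero curl is a sink.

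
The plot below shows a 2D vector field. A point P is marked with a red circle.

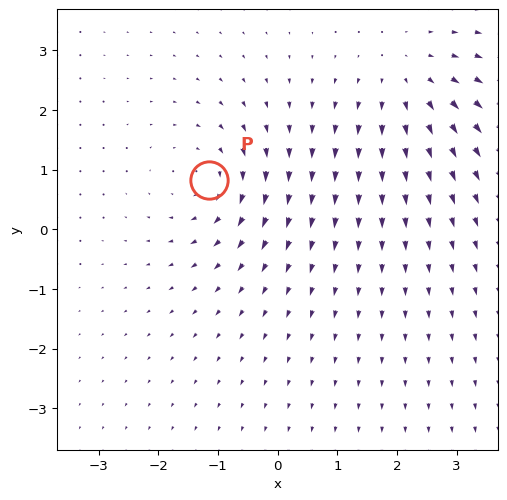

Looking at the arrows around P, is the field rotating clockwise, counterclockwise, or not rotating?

Near P at (-1.1, 0.8) the arrows circulate clockwise. The curl (z-component) there is about -4; negative curl means clockwise rotation.

clockwise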